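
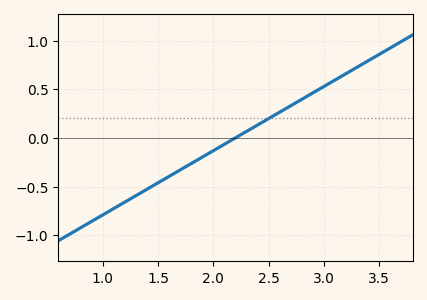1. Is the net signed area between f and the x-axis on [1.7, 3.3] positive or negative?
positive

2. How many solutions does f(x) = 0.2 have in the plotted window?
1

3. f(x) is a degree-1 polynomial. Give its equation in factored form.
y = 0.66(x - 2.2)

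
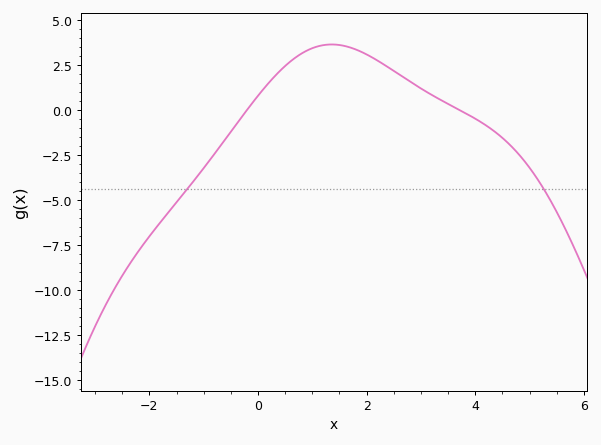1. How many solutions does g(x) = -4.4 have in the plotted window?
2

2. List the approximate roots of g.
-0.2, 3.8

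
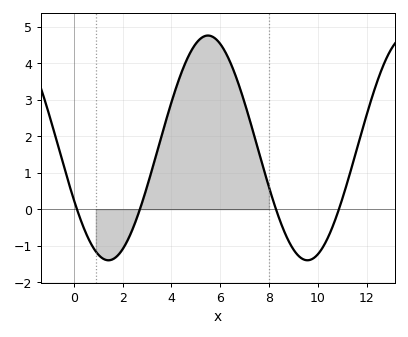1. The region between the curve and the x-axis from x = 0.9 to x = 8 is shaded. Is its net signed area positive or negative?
positive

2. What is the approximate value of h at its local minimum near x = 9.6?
-1.4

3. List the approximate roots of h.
0.2, 2.8, 8.2, 10.8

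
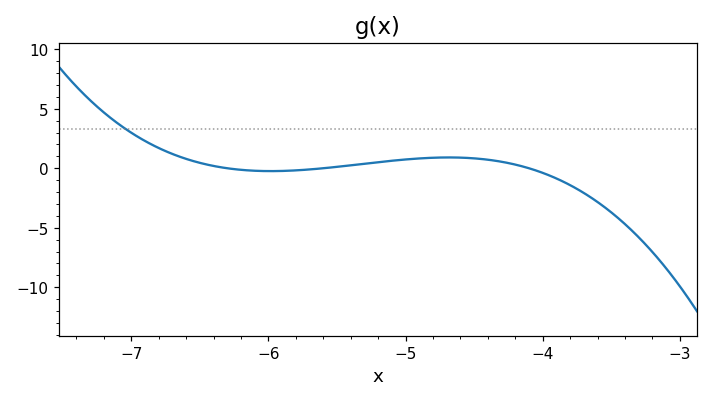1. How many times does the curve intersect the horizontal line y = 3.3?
1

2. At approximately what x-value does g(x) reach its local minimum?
-5.98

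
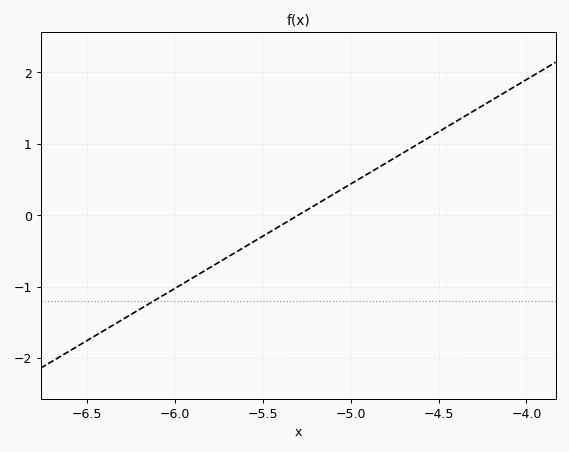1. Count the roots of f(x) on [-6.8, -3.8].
1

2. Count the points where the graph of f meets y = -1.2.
1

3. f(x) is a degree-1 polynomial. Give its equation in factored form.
y = 1.46(x + 5.3)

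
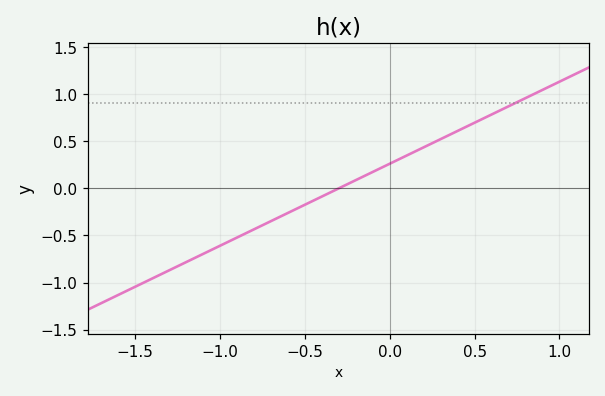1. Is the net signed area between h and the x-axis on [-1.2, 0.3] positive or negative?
negative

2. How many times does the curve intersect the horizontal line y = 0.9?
1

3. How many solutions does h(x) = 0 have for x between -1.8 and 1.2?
1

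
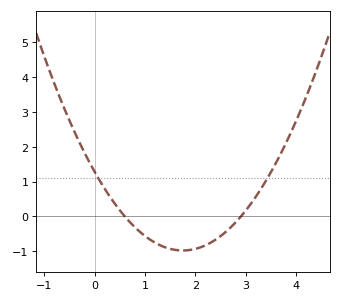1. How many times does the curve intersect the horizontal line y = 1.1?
2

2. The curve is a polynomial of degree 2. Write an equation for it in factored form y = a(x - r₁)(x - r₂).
y = 0.74(x - 0.6)(x - 2.9)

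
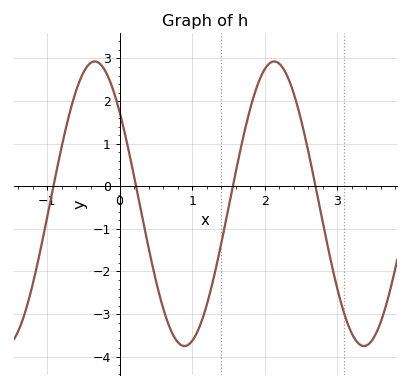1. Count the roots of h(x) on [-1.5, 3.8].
4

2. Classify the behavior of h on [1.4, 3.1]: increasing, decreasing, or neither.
neither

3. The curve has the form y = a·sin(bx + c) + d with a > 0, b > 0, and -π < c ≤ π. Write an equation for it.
y = 3.34sin(2.5x + 2.4) - 0.41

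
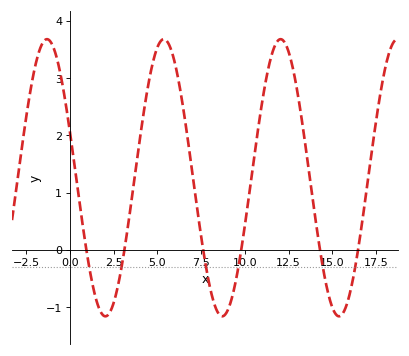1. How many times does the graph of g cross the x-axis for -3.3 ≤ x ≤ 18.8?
6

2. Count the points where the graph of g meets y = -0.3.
6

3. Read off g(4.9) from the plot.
3.5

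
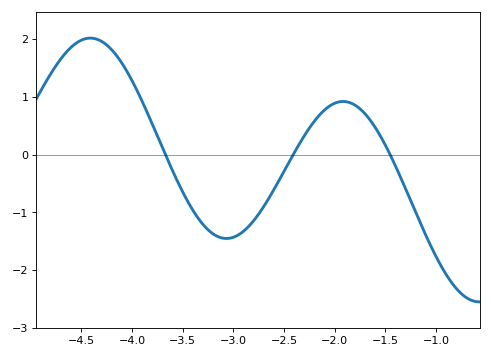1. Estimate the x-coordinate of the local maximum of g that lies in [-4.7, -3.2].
-4.41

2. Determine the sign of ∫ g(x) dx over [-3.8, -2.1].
negative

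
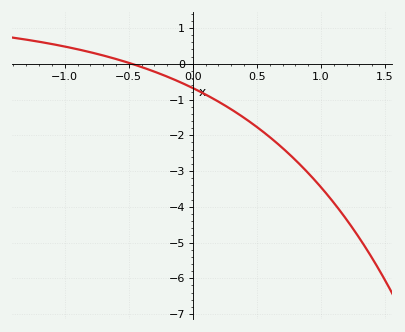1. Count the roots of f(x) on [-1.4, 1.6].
1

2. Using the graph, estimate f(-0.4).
-0.1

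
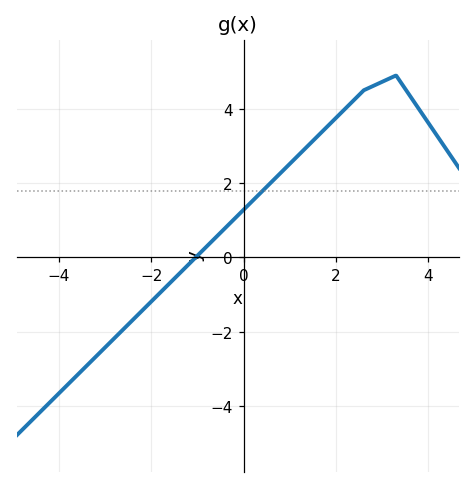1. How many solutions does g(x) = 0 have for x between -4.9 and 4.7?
1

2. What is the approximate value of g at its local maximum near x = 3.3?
4.8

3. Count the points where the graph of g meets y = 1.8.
1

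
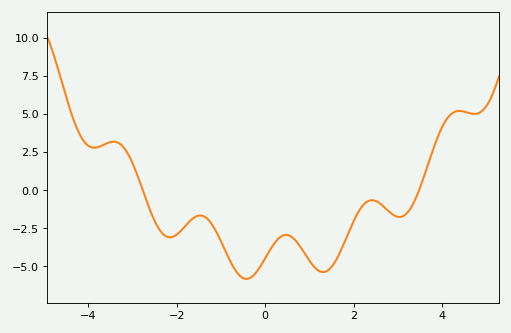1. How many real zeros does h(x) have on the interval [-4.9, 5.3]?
2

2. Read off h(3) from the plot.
-1.8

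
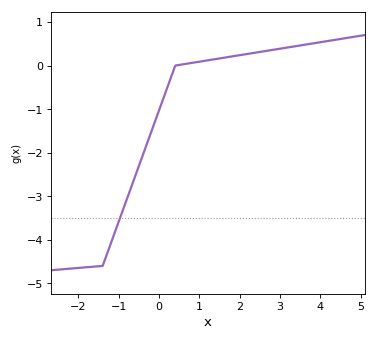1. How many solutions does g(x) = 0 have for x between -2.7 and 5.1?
1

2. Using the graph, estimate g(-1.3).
-4.34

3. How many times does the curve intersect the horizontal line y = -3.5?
1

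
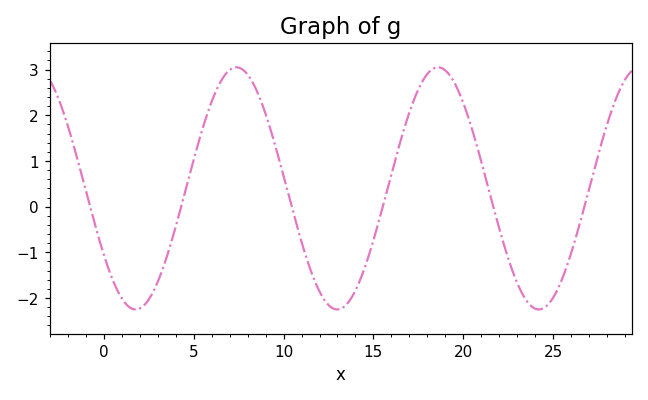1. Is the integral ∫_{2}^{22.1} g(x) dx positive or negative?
positive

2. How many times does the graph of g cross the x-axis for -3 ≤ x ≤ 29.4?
6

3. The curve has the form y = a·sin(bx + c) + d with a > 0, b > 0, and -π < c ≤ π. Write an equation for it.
y = 2.65sin(0.56x - 2.56) + 0.4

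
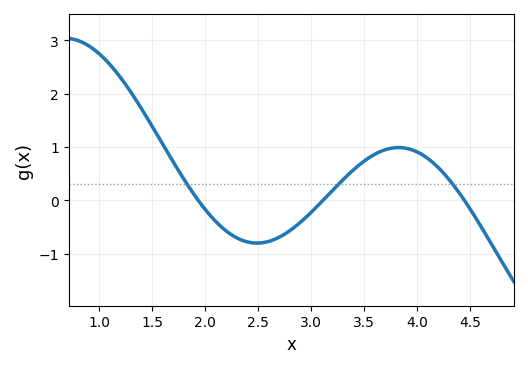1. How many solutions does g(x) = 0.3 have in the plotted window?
3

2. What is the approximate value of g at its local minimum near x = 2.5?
-0.803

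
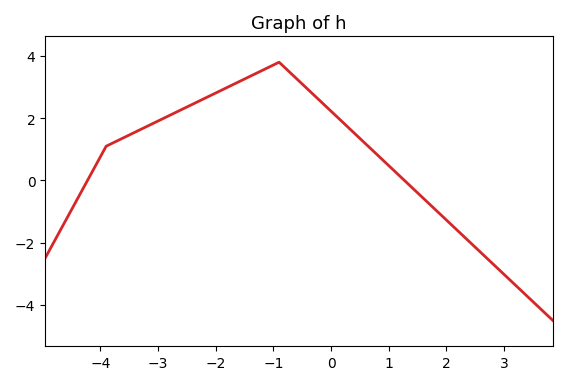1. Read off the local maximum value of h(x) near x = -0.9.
3.8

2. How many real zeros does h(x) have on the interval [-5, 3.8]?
2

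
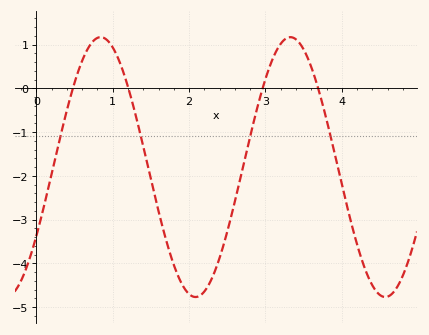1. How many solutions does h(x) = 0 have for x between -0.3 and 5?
4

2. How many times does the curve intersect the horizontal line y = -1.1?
4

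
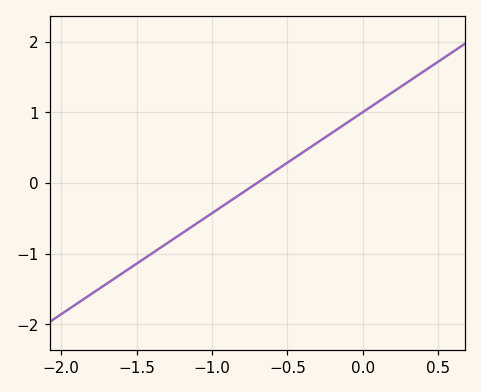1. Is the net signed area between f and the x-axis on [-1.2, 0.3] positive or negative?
positive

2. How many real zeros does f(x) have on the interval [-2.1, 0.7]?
1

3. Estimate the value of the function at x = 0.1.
1.14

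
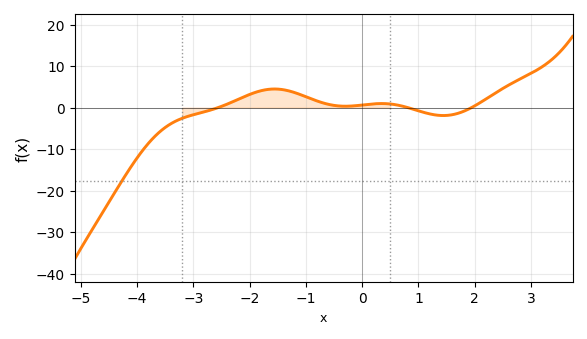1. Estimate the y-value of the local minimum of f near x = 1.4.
-1.9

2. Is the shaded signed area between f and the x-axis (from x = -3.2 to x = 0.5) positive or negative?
positive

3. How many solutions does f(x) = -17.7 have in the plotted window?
1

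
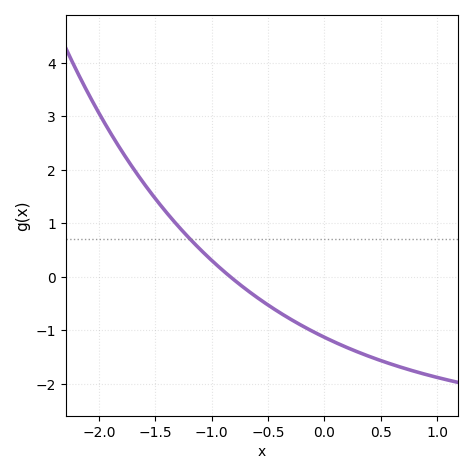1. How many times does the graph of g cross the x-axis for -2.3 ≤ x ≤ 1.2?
1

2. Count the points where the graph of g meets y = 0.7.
1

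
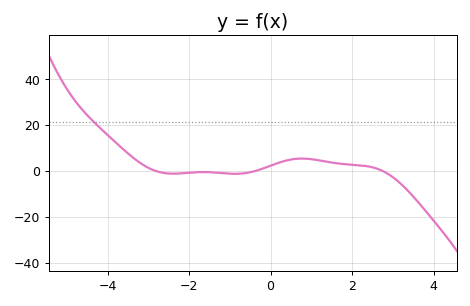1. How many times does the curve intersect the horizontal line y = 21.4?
1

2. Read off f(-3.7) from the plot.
10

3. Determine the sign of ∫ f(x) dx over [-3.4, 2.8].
positive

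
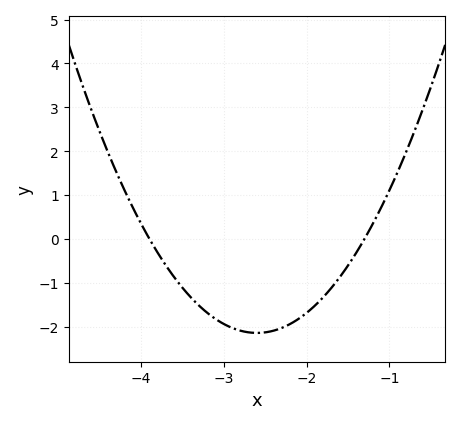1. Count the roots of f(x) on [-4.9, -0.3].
2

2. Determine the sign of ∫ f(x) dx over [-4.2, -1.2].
negative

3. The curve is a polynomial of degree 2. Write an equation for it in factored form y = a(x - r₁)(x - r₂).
y = 1.27(x + 3.9)(x + 1.3)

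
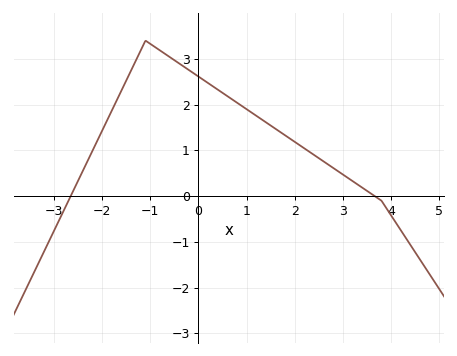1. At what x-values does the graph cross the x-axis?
-2.65, 3.66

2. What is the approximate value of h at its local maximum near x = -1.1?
3.4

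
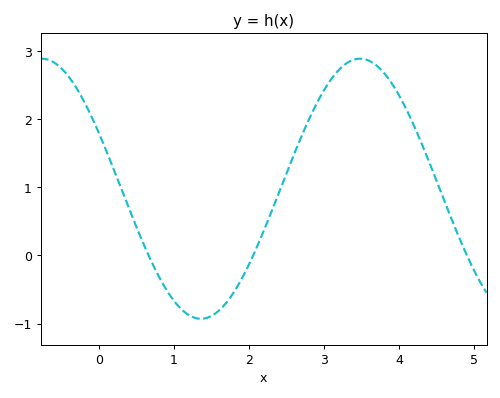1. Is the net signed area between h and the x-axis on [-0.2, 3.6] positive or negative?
positive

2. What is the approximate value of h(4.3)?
1.65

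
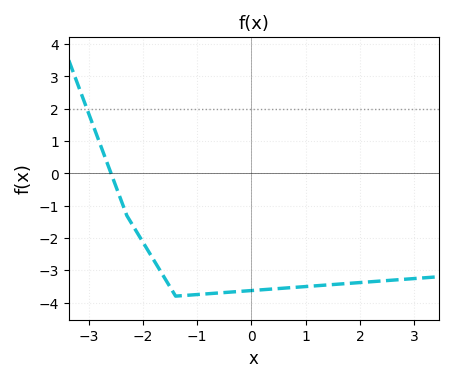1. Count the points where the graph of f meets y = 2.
1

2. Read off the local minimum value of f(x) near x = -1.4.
-3.8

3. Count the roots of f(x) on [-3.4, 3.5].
1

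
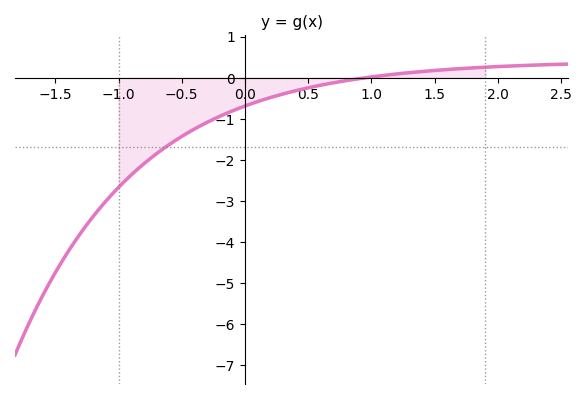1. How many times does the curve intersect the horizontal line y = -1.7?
1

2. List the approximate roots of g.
0.958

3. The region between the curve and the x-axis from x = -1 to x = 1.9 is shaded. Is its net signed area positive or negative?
negative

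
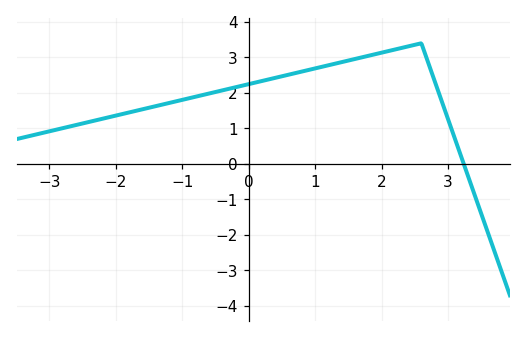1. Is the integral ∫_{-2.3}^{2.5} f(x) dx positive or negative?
positive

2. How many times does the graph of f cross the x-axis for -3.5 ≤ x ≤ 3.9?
1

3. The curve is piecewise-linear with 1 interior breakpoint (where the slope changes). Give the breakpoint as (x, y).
(2.6, 3.4)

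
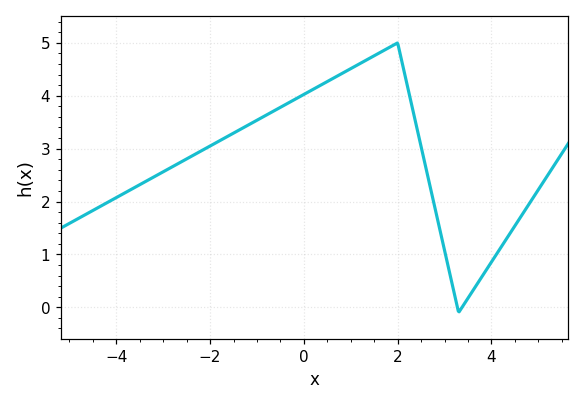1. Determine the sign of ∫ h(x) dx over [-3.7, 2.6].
positive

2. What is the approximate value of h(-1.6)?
3.2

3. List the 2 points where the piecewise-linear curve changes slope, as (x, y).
(2, 5); (3.3, -0.1)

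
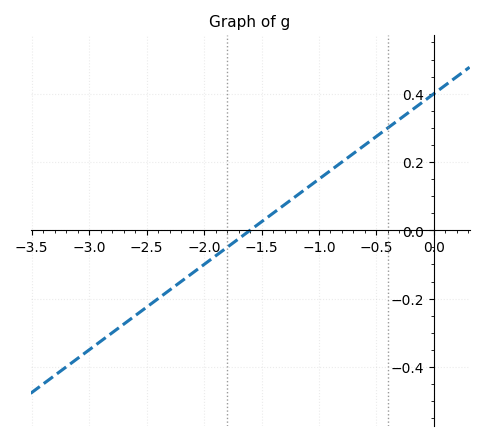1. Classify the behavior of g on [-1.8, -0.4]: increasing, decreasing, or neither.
increasing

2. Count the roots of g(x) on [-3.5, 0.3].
1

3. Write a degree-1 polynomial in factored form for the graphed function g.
y = 0.25(x + 1.6)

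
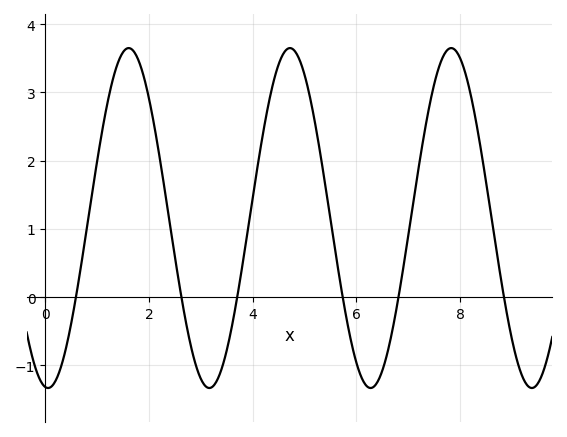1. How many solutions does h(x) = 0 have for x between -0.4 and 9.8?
6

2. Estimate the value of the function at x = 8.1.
3.3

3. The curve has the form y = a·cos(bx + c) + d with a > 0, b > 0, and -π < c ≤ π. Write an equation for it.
y = 2.49cos(2x + 3) + 1.16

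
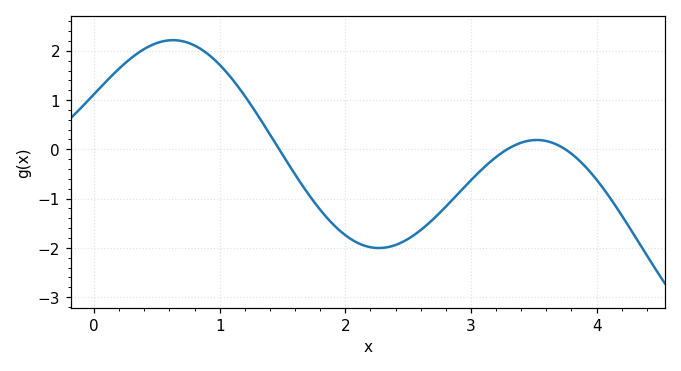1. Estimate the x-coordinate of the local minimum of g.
2.27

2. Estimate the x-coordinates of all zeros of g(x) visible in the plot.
1.47, 3.29, 3.75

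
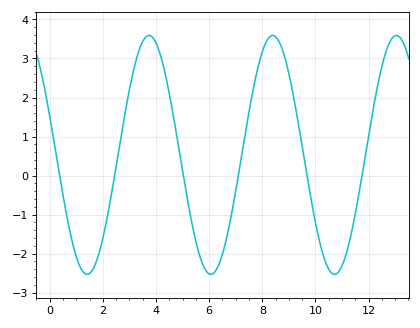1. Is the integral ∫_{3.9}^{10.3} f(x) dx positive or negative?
positive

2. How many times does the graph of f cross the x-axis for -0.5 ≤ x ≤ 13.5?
6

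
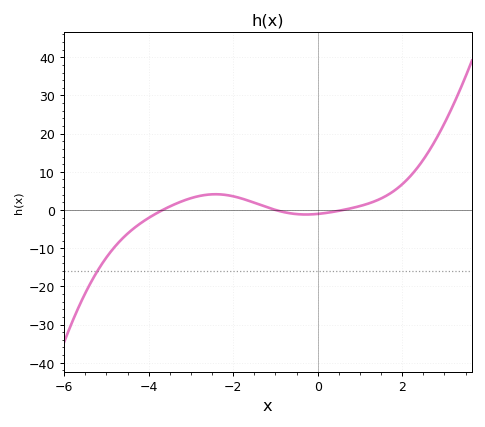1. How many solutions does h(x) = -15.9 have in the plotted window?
1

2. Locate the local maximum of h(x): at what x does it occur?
-2.4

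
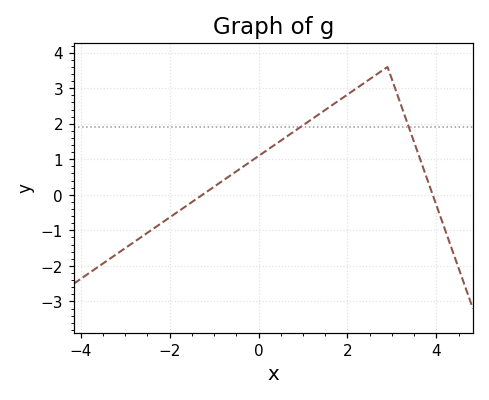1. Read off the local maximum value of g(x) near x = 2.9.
3.6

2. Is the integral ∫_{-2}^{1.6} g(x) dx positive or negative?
positive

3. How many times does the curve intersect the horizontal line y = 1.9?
2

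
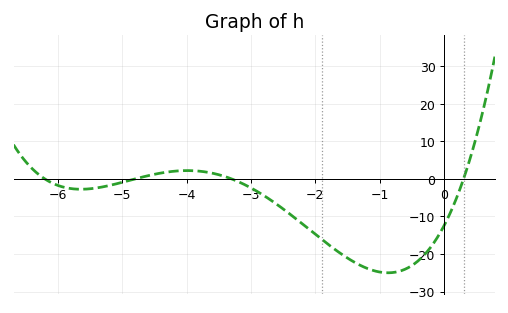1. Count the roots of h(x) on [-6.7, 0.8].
4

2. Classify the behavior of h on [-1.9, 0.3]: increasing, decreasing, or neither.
neither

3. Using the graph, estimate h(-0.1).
-15.4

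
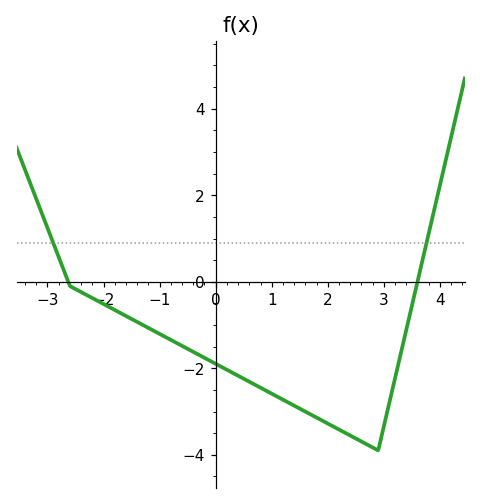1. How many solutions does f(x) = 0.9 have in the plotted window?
2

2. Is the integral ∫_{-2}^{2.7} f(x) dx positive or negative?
negative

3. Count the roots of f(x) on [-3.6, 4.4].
2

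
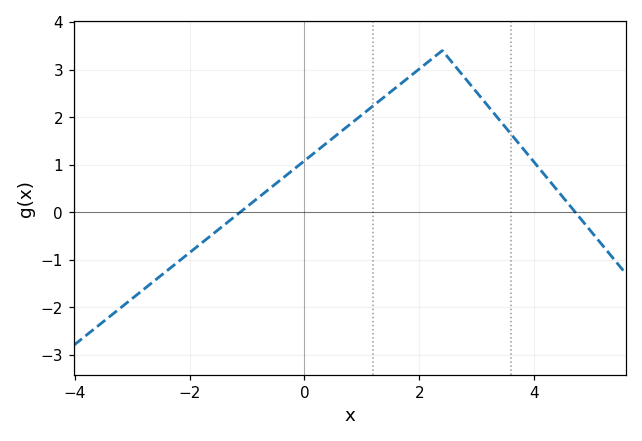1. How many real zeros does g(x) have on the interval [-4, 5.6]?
2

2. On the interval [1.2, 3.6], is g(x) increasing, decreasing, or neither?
neither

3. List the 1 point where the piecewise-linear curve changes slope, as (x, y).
(2.4, 3.4)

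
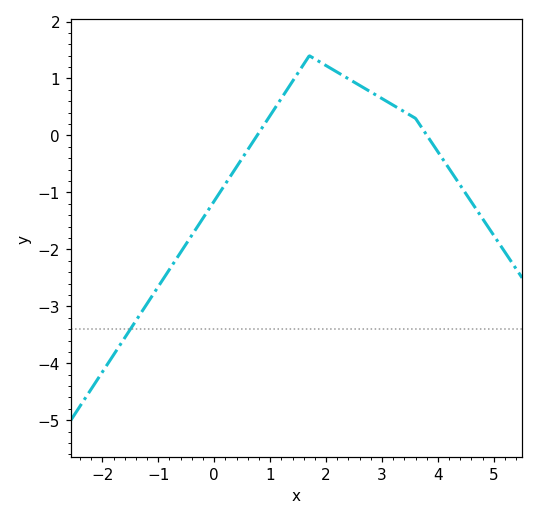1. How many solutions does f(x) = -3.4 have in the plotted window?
1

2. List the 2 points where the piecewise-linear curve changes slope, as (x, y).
(1.7, 1.4); (3.6, 0.3)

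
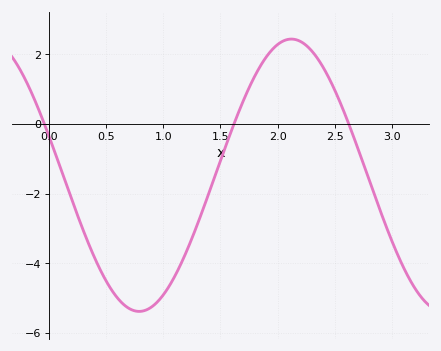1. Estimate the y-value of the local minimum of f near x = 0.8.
-5.4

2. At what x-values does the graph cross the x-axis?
-0.05, 1.6, 2.6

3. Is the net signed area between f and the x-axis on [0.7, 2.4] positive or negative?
negative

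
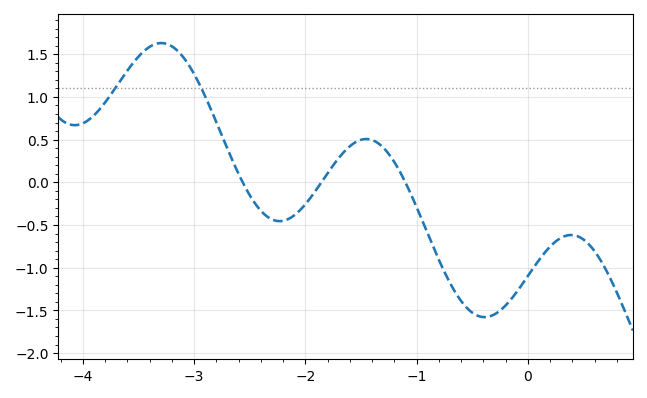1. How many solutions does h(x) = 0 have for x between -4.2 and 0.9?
3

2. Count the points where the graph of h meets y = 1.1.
2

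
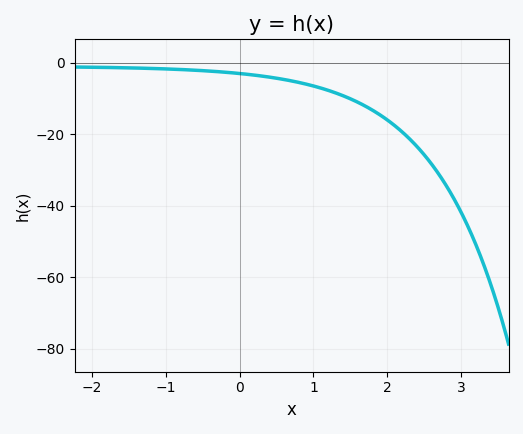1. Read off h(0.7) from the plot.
-6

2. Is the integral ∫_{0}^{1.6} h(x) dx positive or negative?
negative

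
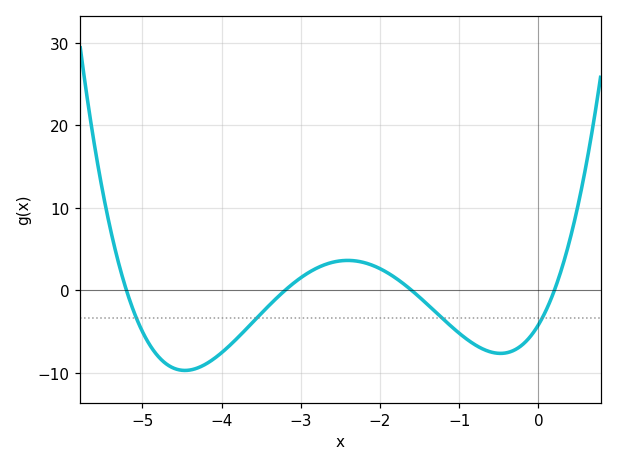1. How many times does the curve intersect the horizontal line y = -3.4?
4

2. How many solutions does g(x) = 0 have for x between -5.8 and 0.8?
4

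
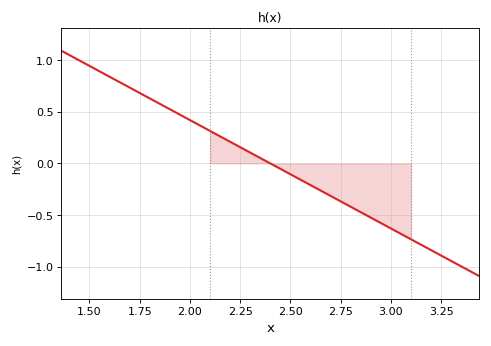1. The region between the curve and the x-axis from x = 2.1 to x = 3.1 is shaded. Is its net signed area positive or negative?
negative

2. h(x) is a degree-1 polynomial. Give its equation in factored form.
y = -1.05(x - 2.4)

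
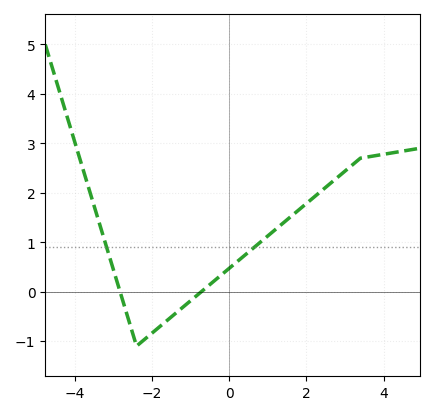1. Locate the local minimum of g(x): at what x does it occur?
-2.4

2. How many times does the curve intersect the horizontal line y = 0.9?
2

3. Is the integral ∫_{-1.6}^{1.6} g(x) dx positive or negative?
positive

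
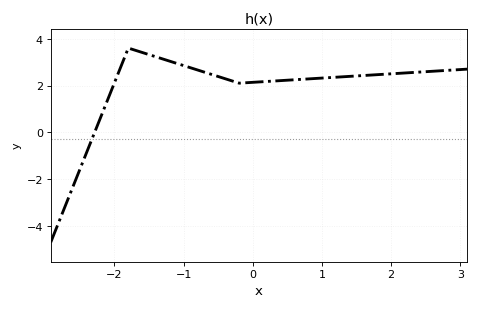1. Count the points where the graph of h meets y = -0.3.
1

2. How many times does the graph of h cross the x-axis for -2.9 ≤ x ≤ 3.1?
1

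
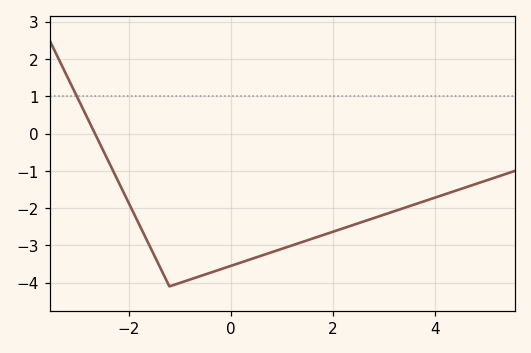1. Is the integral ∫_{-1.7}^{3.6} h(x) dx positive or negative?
negative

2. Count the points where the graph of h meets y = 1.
1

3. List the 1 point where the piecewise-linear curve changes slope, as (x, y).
(-1.2, -4.1)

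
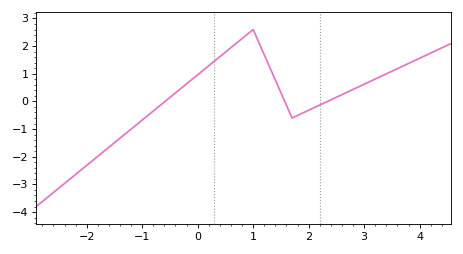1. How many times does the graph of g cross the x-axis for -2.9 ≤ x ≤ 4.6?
3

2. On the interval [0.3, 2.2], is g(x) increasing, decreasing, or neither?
neither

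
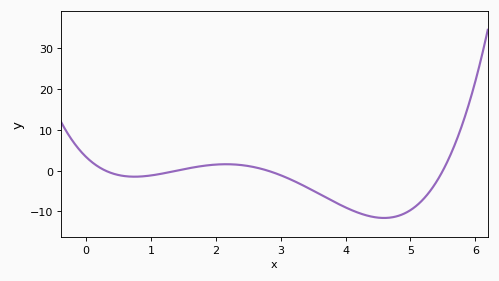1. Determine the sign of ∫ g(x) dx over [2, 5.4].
negative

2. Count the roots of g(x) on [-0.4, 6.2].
4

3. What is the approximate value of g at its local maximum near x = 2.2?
2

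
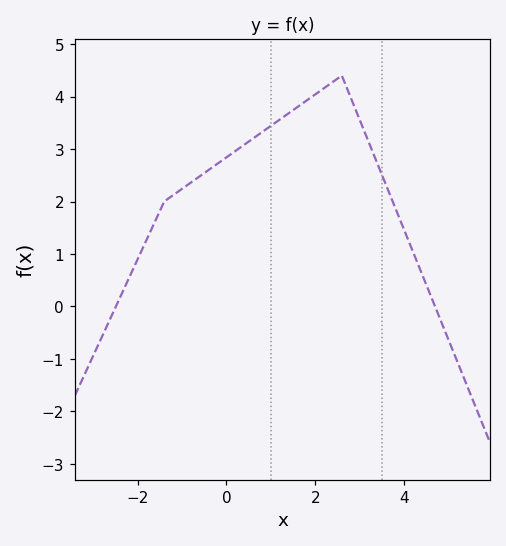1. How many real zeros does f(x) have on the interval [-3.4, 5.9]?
2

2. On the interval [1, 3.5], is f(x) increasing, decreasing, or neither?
neither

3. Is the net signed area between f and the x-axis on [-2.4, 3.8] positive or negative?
positive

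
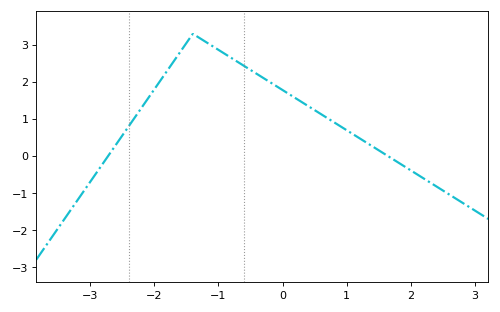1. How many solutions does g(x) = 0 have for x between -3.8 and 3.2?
2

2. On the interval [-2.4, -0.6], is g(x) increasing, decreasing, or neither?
neither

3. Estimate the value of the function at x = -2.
1.8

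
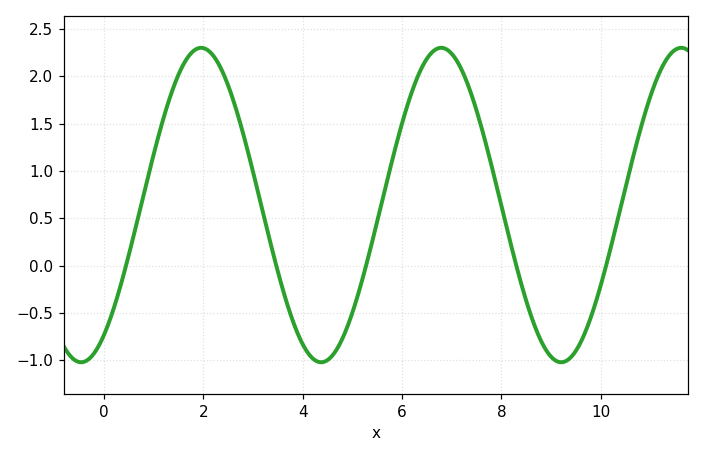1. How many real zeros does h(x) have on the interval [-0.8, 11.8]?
5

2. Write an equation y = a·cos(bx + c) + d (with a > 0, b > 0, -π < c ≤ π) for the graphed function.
y = 1.66cos(1.3x - 2.5) + 0.64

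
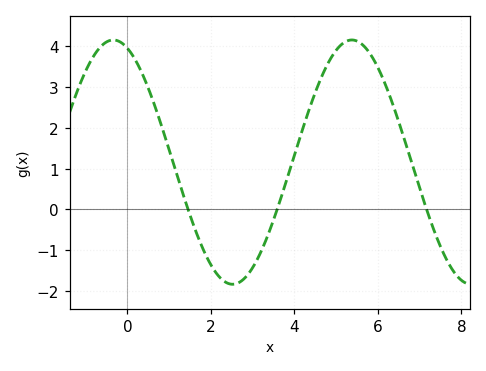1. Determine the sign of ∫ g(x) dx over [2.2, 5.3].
positive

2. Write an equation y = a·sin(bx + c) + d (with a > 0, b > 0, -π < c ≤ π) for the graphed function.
y = 3sin(1.1x + 1.94) + 1.16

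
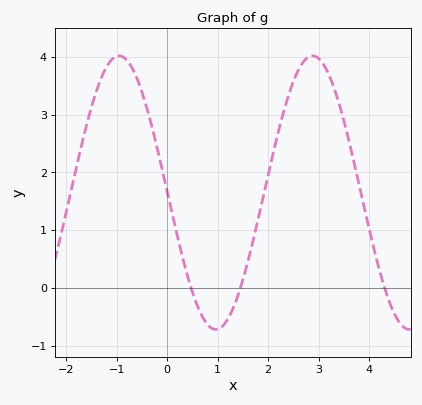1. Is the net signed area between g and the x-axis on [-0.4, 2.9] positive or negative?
positive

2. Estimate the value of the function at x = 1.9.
1.57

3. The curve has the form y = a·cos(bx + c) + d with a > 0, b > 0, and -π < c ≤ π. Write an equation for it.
y = 2.37cos(1.64x + 1.56) + 1.65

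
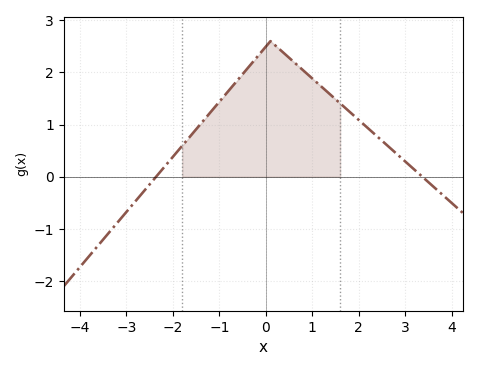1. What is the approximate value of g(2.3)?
0.85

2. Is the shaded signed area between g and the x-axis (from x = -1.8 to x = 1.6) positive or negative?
positive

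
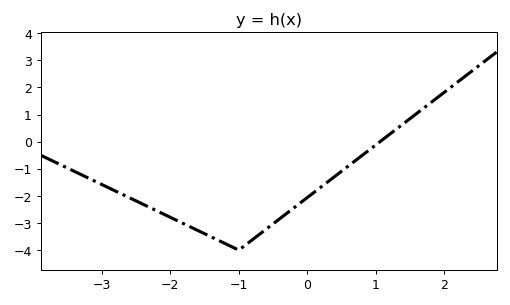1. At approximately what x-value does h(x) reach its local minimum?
-0.999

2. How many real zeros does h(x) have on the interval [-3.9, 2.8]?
1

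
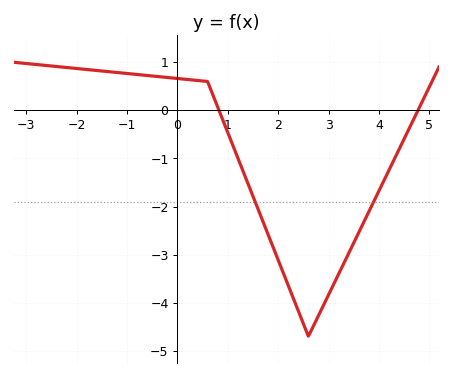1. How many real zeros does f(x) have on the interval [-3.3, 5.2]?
2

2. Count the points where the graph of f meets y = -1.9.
2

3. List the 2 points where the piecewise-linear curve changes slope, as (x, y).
(0.6, 0.6); (2.6, -4.7)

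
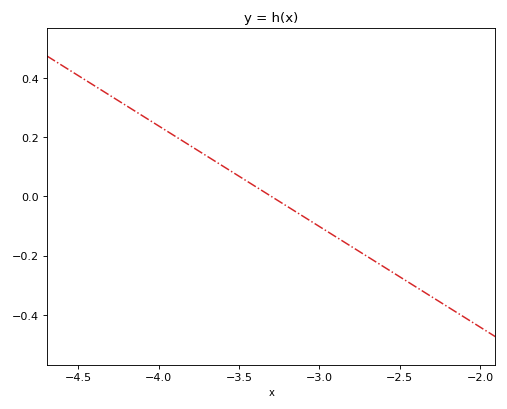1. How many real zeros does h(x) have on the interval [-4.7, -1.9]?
1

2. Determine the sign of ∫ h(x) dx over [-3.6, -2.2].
negative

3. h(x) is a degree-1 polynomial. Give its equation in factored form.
y = -0.34(x + 3.3)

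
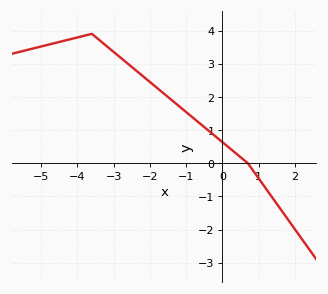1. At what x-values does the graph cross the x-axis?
0.7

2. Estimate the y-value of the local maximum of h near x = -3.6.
3.9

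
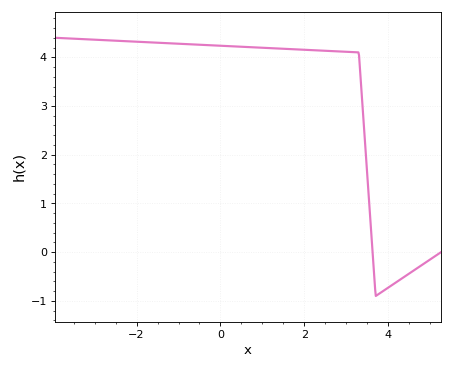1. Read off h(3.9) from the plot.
-0.8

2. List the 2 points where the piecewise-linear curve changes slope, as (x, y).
(3.3, 4.1); (3.7, -0.9)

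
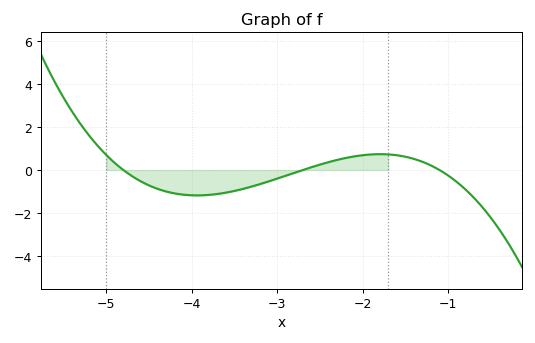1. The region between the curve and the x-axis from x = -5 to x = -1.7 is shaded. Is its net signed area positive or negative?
negative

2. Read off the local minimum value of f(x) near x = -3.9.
-1.2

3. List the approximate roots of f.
-4.8, -2.7, -1.1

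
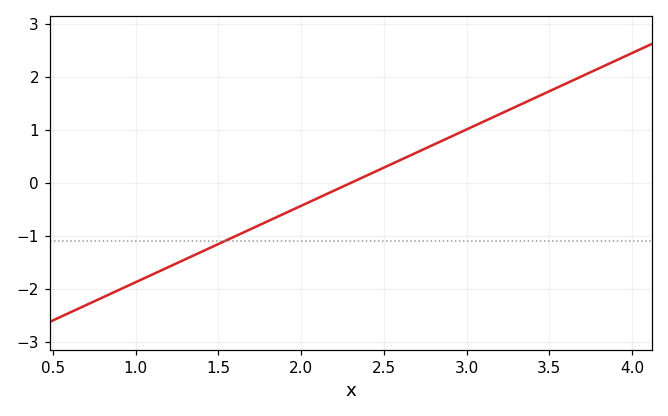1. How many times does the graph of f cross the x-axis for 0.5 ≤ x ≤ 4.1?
1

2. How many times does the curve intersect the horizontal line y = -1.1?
1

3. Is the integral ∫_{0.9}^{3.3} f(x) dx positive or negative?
negative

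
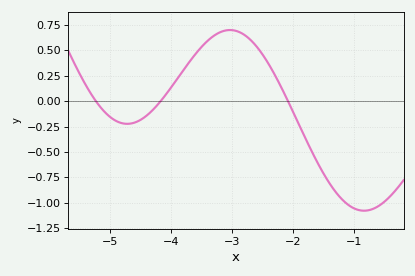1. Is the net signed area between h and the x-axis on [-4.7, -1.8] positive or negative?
positive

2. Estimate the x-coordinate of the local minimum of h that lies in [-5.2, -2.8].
-4.72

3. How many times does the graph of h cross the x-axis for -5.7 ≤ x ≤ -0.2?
3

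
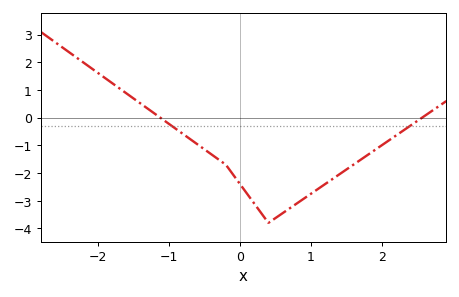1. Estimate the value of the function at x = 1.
-2.7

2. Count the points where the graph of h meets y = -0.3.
2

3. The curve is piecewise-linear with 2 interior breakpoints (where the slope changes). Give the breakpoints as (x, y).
(-0.2, -1.7); (0.4, -3.8)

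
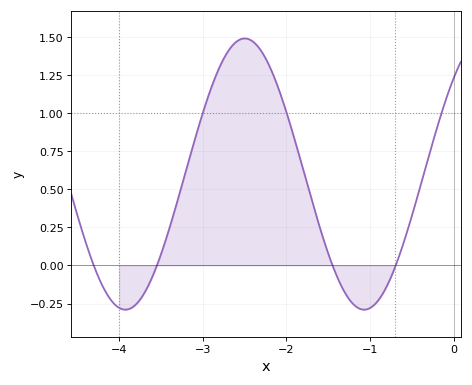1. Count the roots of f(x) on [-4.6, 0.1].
4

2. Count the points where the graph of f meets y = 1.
3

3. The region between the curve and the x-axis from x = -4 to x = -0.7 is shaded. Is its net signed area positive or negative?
positive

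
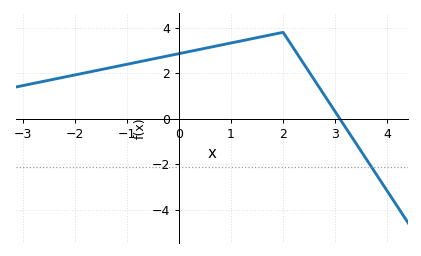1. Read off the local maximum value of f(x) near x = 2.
3.8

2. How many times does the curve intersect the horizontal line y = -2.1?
1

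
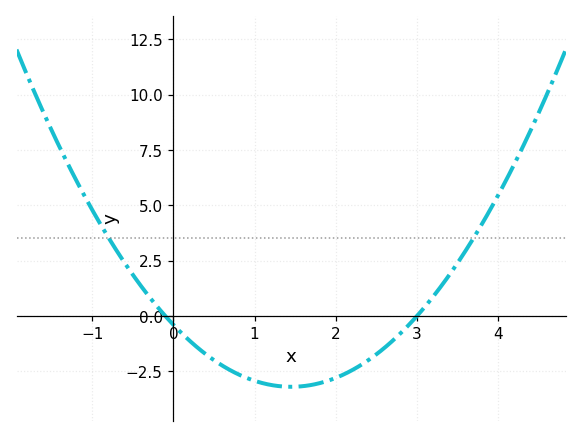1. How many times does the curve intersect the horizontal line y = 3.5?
2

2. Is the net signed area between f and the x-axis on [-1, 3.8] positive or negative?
negative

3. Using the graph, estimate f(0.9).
-2.79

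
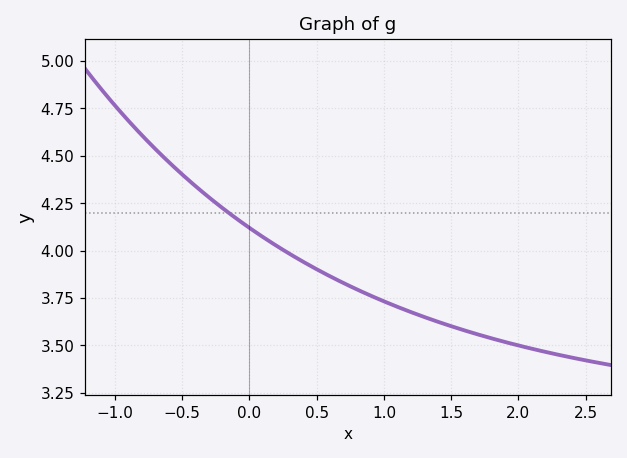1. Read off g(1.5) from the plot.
3.6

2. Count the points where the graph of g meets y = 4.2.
1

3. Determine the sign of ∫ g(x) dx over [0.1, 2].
positive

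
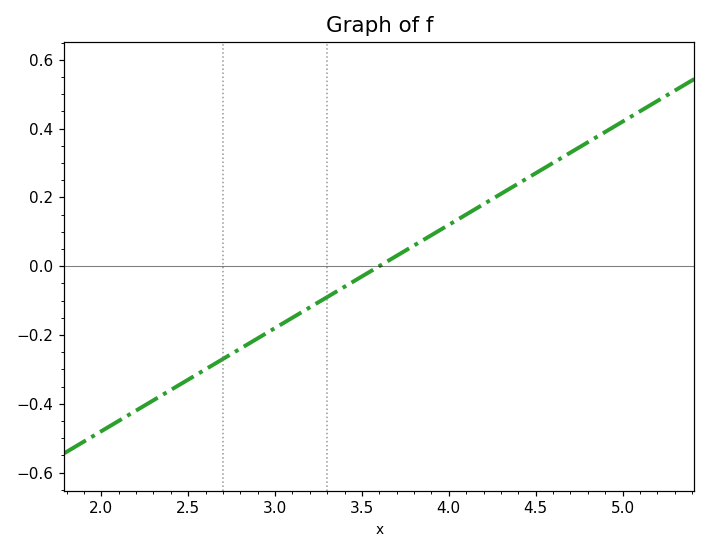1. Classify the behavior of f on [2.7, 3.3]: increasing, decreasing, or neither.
increasing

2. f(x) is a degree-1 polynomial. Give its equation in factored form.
y = 0.3(x - 3.6)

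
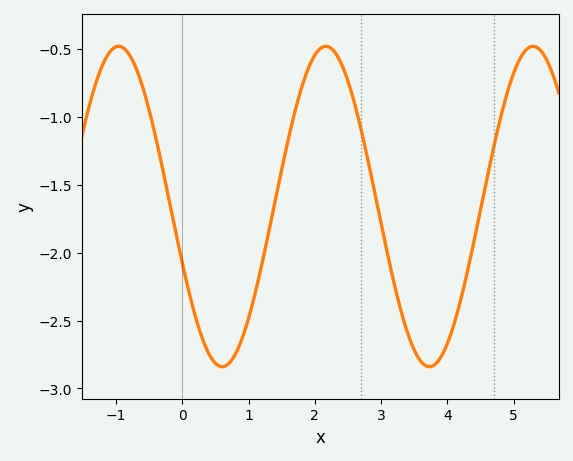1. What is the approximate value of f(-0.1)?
-1.85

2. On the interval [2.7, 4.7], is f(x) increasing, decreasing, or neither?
neither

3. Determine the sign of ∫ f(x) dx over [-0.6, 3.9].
negative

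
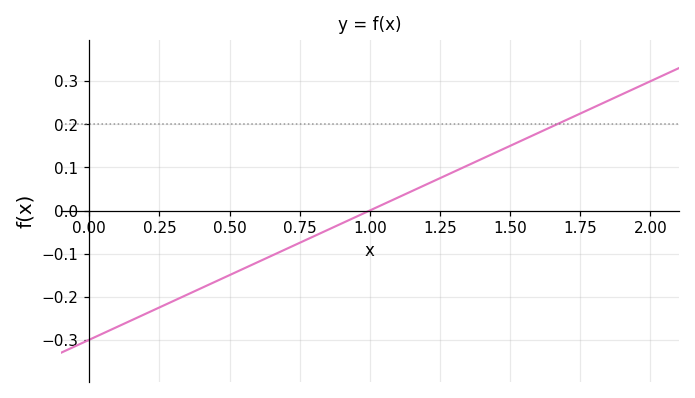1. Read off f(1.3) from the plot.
0.09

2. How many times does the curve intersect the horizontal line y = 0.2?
1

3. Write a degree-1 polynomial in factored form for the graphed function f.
y = 0.3(x - 1)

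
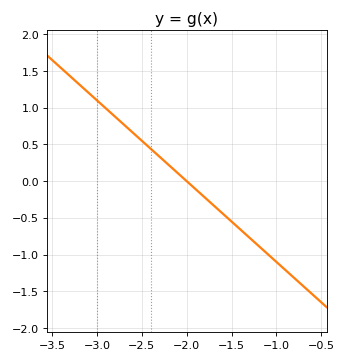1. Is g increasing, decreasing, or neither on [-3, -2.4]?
decreasing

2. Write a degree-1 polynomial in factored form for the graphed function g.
y = -1.1(x + 2)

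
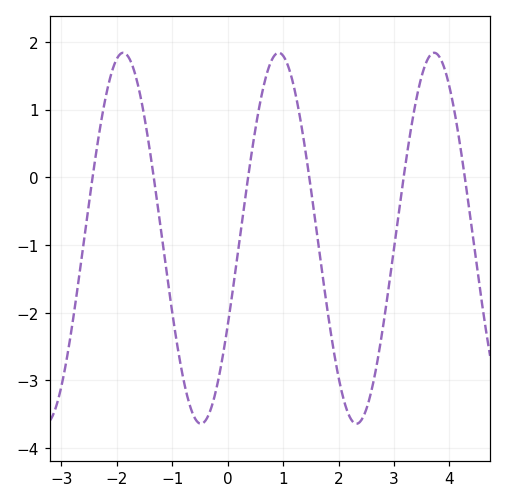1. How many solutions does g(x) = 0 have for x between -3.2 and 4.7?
6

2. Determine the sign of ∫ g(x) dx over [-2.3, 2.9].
negative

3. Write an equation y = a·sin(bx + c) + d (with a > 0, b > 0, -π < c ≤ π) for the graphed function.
y = 2.74sin(2.2x - 0.49) - 0.9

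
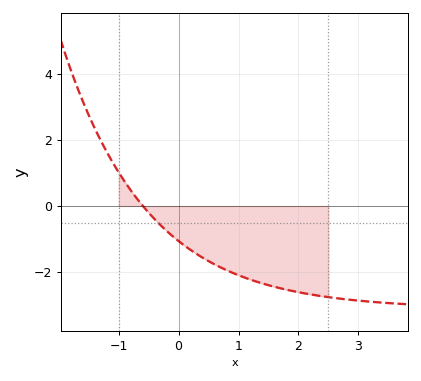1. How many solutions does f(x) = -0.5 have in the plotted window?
1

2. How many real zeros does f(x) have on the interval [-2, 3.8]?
1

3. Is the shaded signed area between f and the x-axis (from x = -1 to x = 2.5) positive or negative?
negative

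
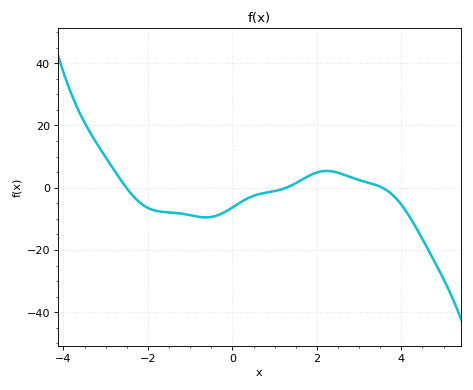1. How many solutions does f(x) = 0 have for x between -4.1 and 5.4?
3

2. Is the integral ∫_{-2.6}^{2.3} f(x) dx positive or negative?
negative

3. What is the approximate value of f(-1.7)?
-8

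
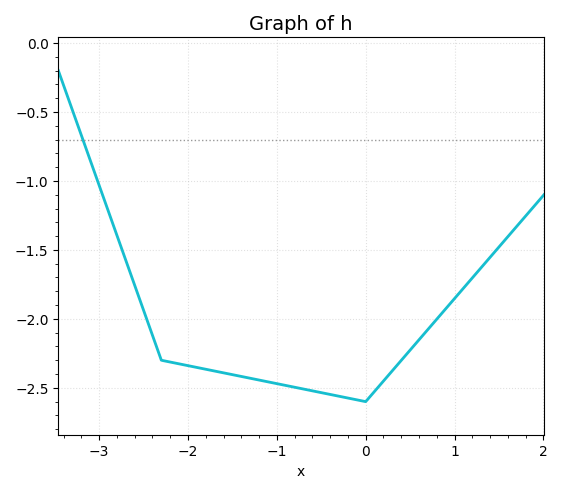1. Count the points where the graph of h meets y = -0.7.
1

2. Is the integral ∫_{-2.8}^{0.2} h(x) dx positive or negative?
negative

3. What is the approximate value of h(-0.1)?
-2.59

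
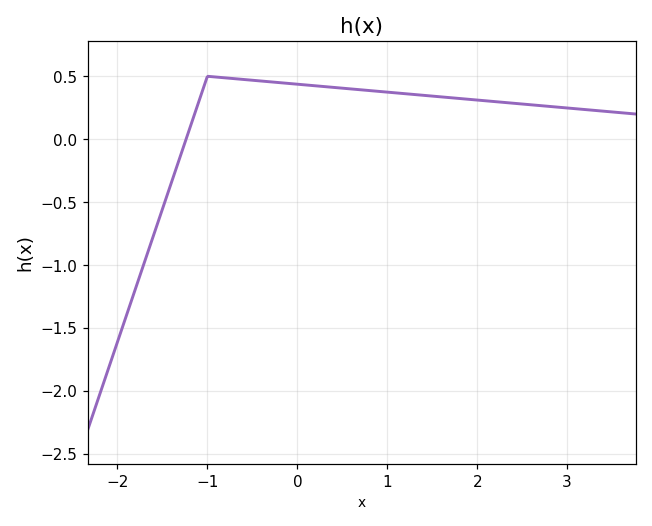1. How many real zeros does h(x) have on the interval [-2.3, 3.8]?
1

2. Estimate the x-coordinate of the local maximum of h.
-0.998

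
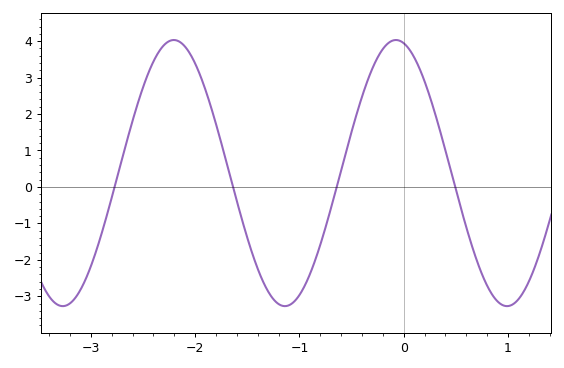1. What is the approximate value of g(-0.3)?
3.3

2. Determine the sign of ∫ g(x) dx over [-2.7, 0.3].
positive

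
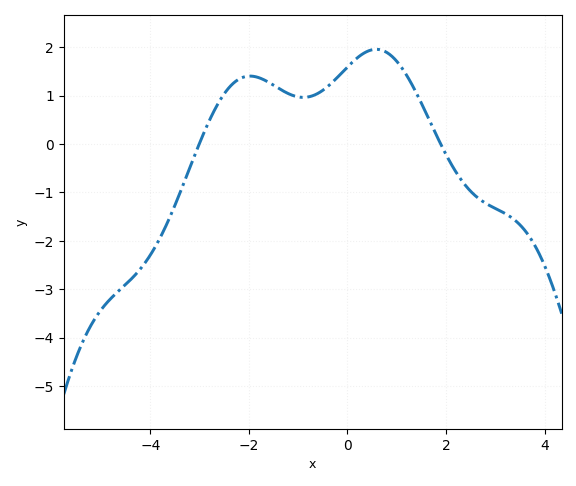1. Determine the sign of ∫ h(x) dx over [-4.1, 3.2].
positive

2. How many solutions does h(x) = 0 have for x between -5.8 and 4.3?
2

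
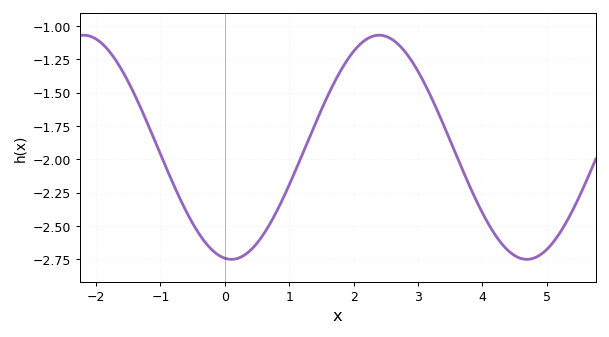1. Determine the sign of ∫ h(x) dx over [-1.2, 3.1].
negative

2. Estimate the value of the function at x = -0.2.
-2.68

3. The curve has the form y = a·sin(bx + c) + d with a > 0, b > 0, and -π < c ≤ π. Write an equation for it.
y = 0.84sin(1.37x - 1.71) - 1.91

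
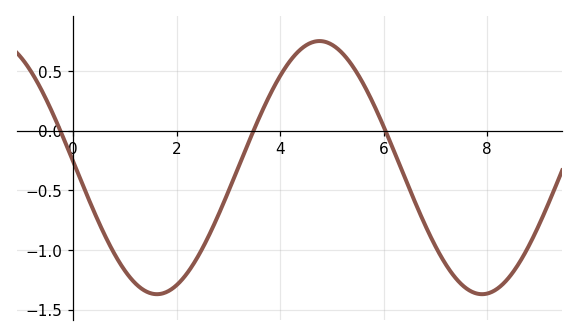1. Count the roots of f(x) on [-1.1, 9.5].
3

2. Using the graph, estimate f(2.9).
-0.614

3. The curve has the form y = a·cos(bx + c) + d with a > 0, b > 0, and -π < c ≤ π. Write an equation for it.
y = 1.06cos(1x + 1.52) - 0.31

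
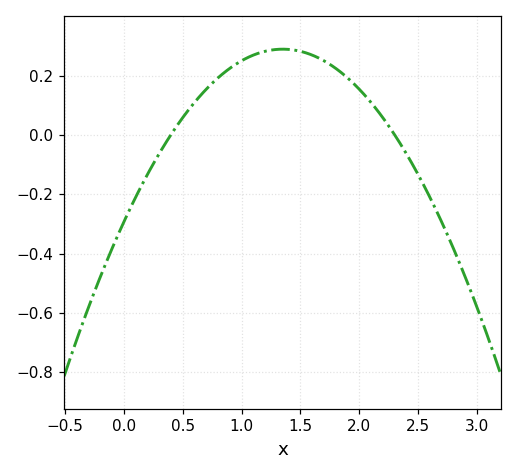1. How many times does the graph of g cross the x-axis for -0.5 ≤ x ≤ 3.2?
2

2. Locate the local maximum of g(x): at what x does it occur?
1.35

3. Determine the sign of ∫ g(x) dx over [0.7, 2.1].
positive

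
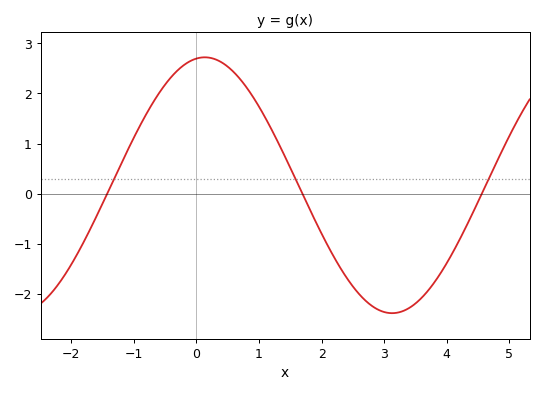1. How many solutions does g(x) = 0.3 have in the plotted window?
3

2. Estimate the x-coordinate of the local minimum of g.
3.2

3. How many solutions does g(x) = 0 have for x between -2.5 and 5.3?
3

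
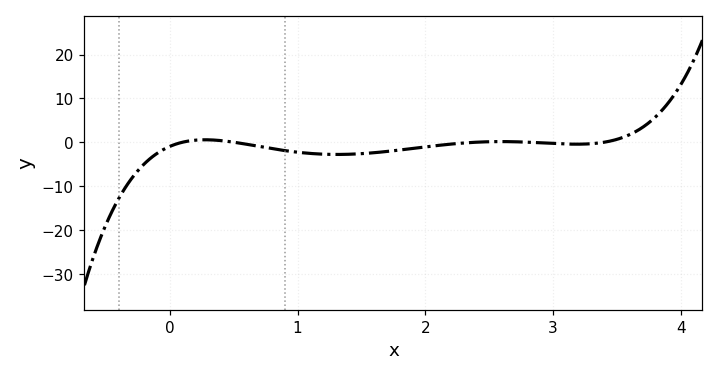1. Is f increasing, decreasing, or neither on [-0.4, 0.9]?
neither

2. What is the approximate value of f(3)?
-0.292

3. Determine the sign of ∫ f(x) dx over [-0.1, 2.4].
negative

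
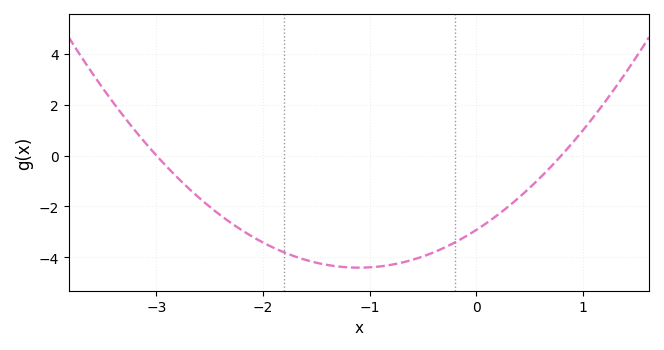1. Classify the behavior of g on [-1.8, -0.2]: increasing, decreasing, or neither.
neither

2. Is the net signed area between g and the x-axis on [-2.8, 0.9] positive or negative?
negative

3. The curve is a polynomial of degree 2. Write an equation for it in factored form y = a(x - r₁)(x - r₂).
y = 1.22(x + 3)(x - 0.8)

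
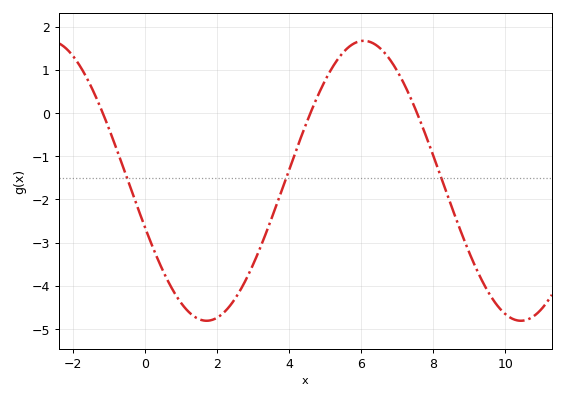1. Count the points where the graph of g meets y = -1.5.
3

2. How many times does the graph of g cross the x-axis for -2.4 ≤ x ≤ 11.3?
3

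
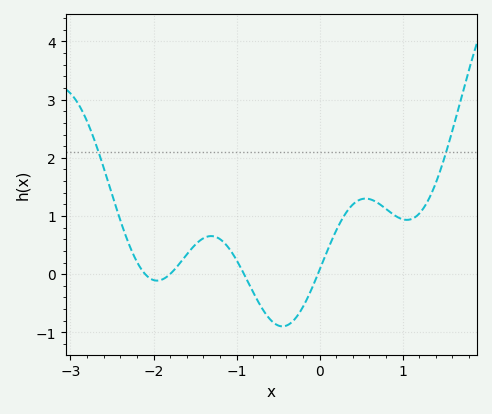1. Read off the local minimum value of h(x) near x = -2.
-0.1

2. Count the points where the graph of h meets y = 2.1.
2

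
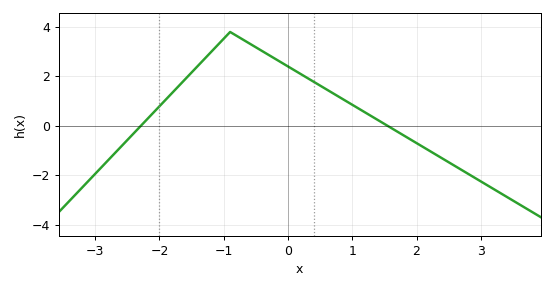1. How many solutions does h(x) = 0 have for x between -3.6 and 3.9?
2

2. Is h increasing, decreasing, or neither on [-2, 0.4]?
neither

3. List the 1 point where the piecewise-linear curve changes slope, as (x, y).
(-0.9, 3.8)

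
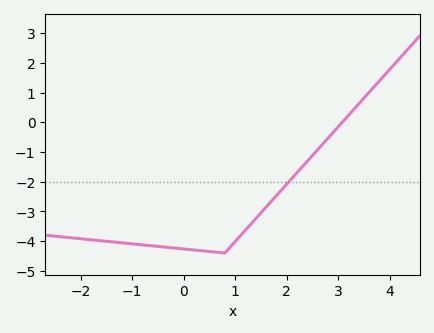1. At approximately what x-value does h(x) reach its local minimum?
0.798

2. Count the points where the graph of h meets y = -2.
1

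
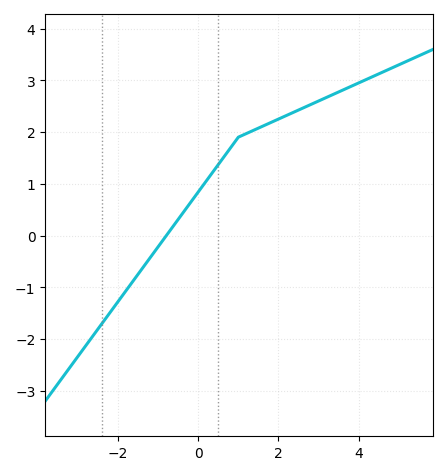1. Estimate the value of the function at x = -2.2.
-1.49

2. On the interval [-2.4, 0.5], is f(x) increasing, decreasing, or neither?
increasing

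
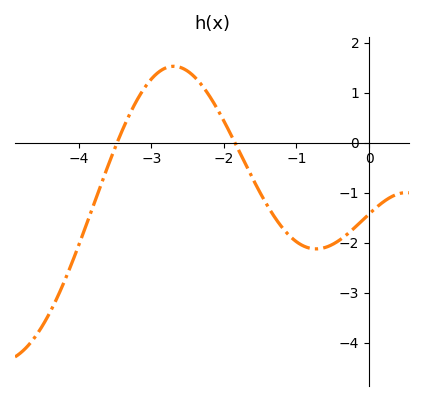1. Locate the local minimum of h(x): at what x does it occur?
-0.7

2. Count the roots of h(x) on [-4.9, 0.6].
2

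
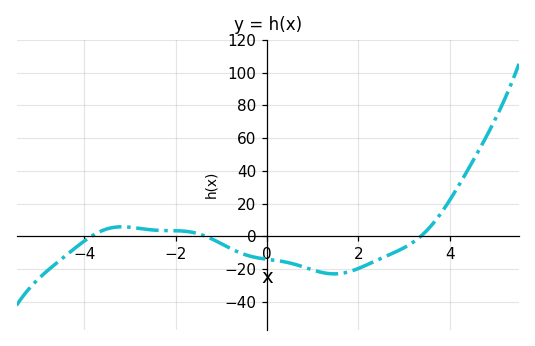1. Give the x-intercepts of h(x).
-3.85, -1.33, 3.36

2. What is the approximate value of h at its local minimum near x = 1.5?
-22.8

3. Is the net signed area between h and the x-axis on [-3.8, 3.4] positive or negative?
negative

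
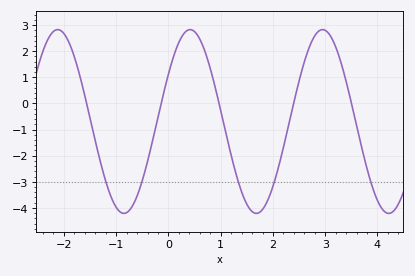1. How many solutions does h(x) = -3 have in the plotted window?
5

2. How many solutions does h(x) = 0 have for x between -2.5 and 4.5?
5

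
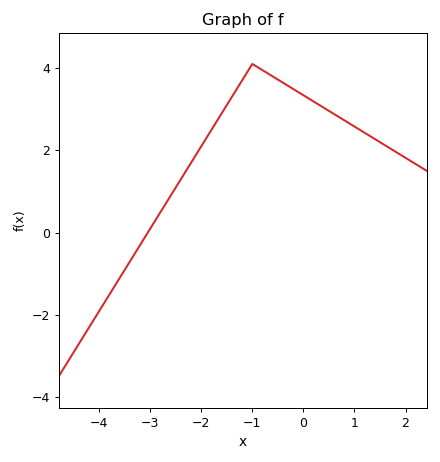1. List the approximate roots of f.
-3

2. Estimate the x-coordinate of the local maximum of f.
-1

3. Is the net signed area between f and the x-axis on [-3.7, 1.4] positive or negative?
positive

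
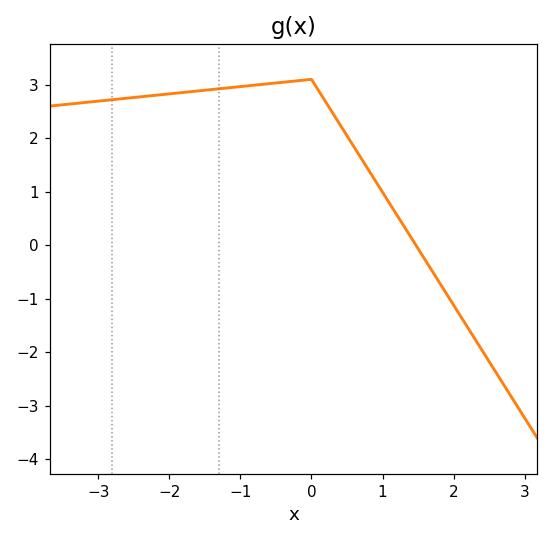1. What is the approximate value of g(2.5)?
-2.2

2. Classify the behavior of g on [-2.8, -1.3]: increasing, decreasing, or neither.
increasing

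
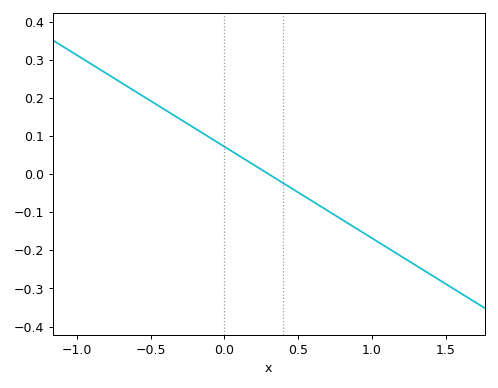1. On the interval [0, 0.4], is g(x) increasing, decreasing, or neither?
decreasing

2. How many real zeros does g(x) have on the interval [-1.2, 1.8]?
1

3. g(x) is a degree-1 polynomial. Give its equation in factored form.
y = -0.24(x - 0.3)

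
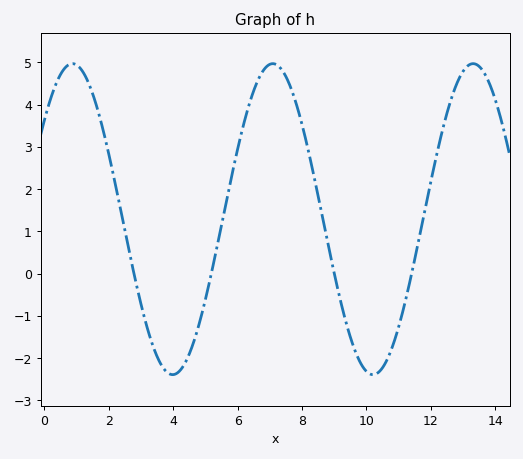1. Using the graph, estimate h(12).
2.18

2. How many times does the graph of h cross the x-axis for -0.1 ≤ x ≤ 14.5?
4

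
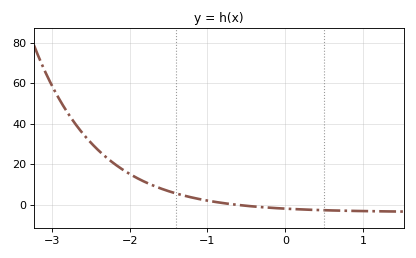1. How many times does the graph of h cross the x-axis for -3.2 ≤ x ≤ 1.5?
1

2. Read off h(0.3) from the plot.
-2.44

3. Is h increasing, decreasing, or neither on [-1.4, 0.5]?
decreasing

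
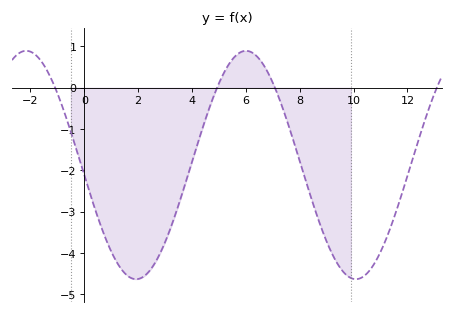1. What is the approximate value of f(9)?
-3.72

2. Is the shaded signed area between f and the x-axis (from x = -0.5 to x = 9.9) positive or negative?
negative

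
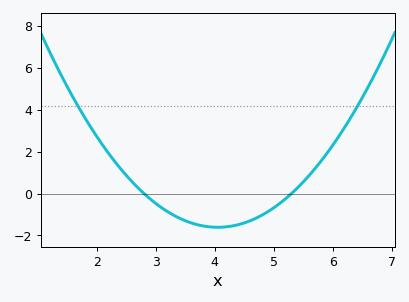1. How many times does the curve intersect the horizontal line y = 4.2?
2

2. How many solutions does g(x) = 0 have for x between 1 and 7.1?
2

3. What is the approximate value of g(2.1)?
2.4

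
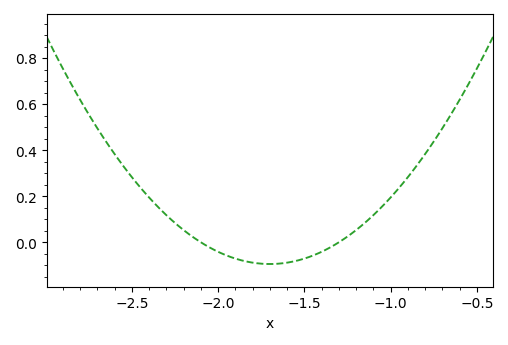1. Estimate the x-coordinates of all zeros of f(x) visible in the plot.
-2.1, -1.3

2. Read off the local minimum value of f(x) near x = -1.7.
-0.1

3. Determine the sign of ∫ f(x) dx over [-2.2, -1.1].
negative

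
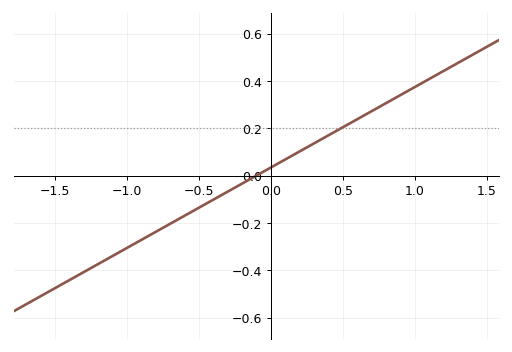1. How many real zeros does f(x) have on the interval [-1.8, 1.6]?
1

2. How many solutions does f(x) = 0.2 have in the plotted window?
1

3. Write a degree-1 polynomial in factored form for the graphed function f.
y = 0.34(x + 0.1)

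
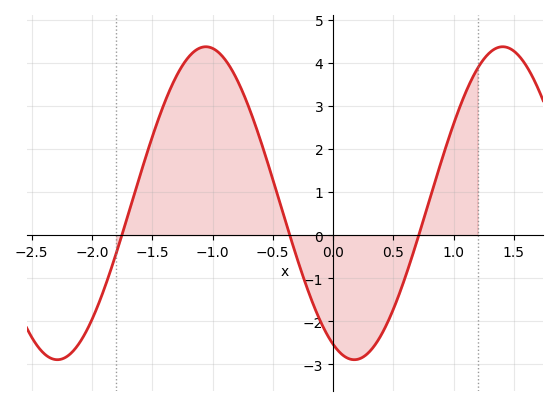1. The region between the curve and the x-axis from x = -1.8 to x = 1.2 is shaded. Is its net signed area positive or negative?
positive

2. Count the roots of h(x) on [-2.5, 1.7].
3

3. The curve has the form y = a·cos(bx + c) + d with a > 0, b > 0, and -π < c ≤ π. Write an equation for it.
y = 3.63cos(2.55x + 2.69) + 0.74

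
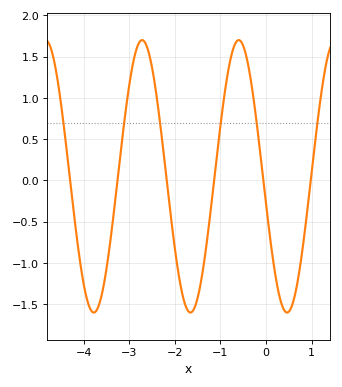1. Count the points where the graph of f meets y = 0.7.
6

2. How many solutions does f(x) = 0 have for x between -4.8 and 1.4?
6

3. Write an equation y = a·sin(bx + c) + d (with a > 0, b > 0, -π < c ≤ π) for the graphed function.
y = 1.65sin(3x - 2.9) + 0.05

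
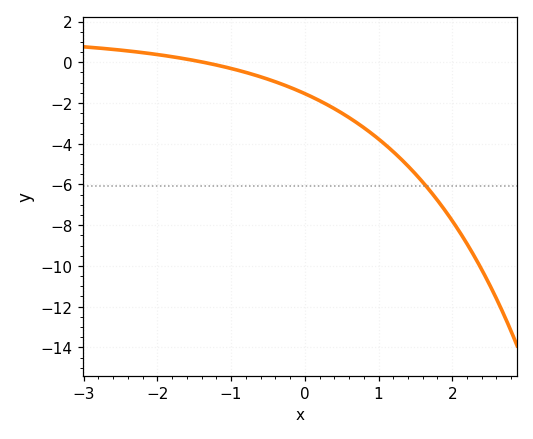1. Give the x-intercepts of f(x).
-1.4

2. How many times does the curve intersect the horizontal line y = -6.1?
1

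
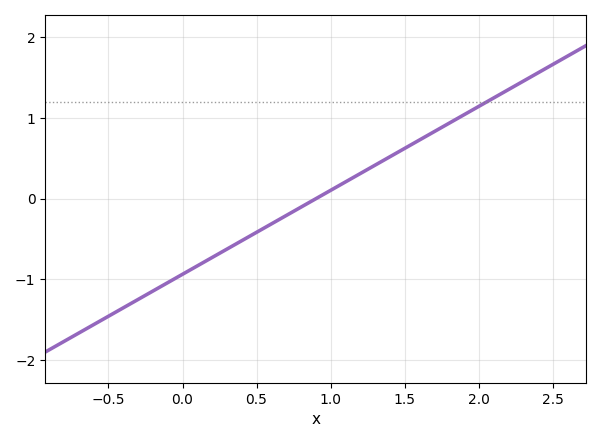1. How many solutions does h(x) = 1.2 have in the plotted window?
1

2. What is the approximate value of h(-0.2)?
-1.1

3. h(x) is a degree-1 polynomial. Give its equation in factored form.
y = 1.04(x - 0.9)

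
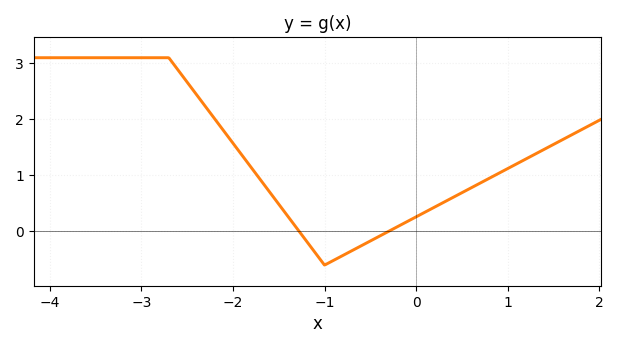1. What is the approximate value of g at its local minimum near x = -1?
-0.6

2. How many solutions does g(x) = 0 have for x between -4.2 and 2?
2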